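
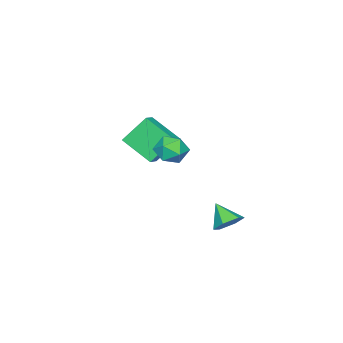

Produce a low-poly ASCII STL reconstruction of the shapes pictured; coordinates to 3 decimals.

solid 
facet normal 0.246 0.711 -0.659
outer loop
vertex 2.906 2.677 -1.761
vertex 2.23 3.121 -1.534
vertex 2.961 3.236 -1.137
endloop
endfacet
facet normal 0.741 -0.532 0.411
outer loop
vertex 2.906 2.677 -1.761
vertex 2.961 3.236 -1.137
vertex 1.89 2.139 -0.626
endloop
endfacet
facet normal 0.245 0.712 -0.658
outer loop
vertex 2.961 3.236 -1.137
vertex 2.23 3.121 -1.534
vertex 2.285 3.68 -0.909
endloop
endfacet
facet normal 0.364 0.077 0.928
outer loop
vertex 2.961 3.236 -1.137
vertex 2.285 3.68 -0.909
vertex 1.89 2.139 -0.626
endloop
endfacet
facet normal 0.246 0.712 -0.658
outer loop
vertex 2.285 3.68 -0.909
vertex 2.23 3.121 -1.534
vertex 1.554 3.565 -1.307
endloop
endfacet
facet normal -0.493 0.278 0.825
outer loop
vertex 2.285 3.68 -0.909
vertex 1.554 3.565 -1.307
vertex 1.89 2.139 -0.626
endloop
endfacet
facet normal 0.246 0.712 -0.658
outer loop
vertex 1.554 3.565 -1.307
vertex 2.23 3.121 -1.534
vertex 1.499 3.006 -1.932
endloop
endfacet
facet normal -0.970 -0.132 0.203
outer loop
vertex 1.554 3.565 -1.307
vertex 1.499 3.006 -1.932
vertex 1.89 2.139 -0.626
endloop
endfacet
facet normal 0.246 0.712 -0.658
outer loop
vertex 1.499 3.006 -1.932
vertex 2.23 3.121 -1.534
vertex 2.175 2.562 -2.159
endloop
endfacet
facet normal -0.593 -0.741 -0.315
outer loop
vertex 1.499 3.006 -1.932
vertex 2.175 2.562 -2.159
vertex 1.89 2.139 -0.626
endloop
endfacet
facet normal 0.246 0.712 -0.658
outer loop
vertex 2.175 2.562 -2.159
vertex 2.23 3.121 -1.534
vertex 2.906 2.677 -1.761
endloop
endfacet
facet normal 0.263 -0.941 -0.211
outer loop
vertex 2.175 2.562 -2.159
vertex 2.906 2.677 -1.761
vertex 1.89 2.139 -0.626
endloop
endfacet
facet normal 0.001 0.947 -0.321
outer loop
vertex 3.393 1.052 2.533
vertex 2.84 1.291 3.236
vertex 3.759 1.324 3.337
endloop
endfacet
facet normal 0.613 0.620 -0.489
outer loop
vertex 3.393 1.052 2.533
vertex 3.759 1.324 3.337
vertex 4.124 0.605 2.883
endloop
endfacet
facet normal 0.456 0.050 -0.889
outer loop
vertex 3.393 1.052 2.533
vertex 4.124 0.605 2.883
vertex 3.43 0.128 2.5
endloop
endfacet
facet normal -0.253 0.024 -0.967
outer loop
vertex 3.393 1.052 2.533
vertex 3.43 0.128 2.5
vertex 2.637 0.551 2.718
endloop
endfacet
facet normal -0.534 0.578 -0.617
outer loop
vertex 3.393 1.052 2.533
vertex 2.637 0.551 2.718
vertex 2.84 1.291 3.236
endloop
endfacet
facet normal 0.913 0.391 0.116
outer loop
vertex 4.124 0.605 2.883
vertex 3.759 1.324 3.337
vertex 4.023 0.569 3.802
endloop
endfacet
facet normal -0.076 0.919 0.388
outer loop
vertex 3.759 1.324 3.337
vertex 2.84 1.291 3.236
vertex 3.23 0.992 4.02
endloop
endfacet
facet normal -0.942 0.322 -0.091
outer loop
vertex 2.84 1.291 3.236
vertex 2.637 0.551 2.718
vertex 2.536 0.515 3.637
endloop
endfacet
facet normal -0.487 -0.575 -0.657
outer loop
vertex 2.637 0.551 2.718
vertex 3.43 0.128 2.5
vertex 2.901 -0.204 3.183
endloop
endfacet
facet normal 0.659 -0.533 -0.531
outer loop
vertex 3.43 0.128 2.5
vertex 4.124 0.605 2.883
vertex 3.82 -0.171 3.284
endloop
endfacet
facet normal 0.253 -0.024 0.967
outer loop
vertex 3.267 0.068 3.987
vertex 4.023 0.569 3.802
vertex 3.23 0.992 4.02
endloop
endfacet
facet normal -0.456 -0.050 0.889
outer loop
vertex 3.267 0.068 3.987
vertex 3.23 0.992 4.02
vertex 2.536 0.515 3.637
endloop
endfacet
facet normal -0.613 -0.620 0.489
outer loop
vertex 3.267 0.068 3.987
vertex 2.536 0.515 3.637
vertex 2.901 -0.204 3.183
endloop
endfacet
facet normal -0.001 -0.947 0.321
outer loop
vertex 3.267 0.068 3.987
vertex 2.901 -0.204 3.183
vertex 3.82 -0.171 3.284
endloop
endfacet
facet normal 0.534 -0.578 0.617
outer loop
vertex 3.267 0.068 3.987
vertex 3.82 -0.171 3.284
vertex 4.023 0.569 3.802
endloop
endfacet
facet normal 0.487 0.575 0.657
outer loop
vertex 3.23 0.992 4.02
vertex 4.023 0.569 3.802
vertex 3.759 1.324 3.337
endloop
endfacet
facet normal -0.659 0.533 0.531
outer loop
vertex 2.536 0.515 3.637
vertex 3.23 0.992 4.02
vertex 2.84 1.291 3.236
endloop
endfacet
facet normal -0.913 -0.391 -0.116
outer loop
vertex 2.901 -0.204 3.183
vertex 2.536 0.515 3.637
vertex 2.637 0.551 2.718
endloop
endfacet
facet normal 0.076 -0.919 -0.388
outer loop
vertex 3.82 -0.171 3.284
vertex 2.901 -0.204 3.183
vertex 3.43 0.128 2.5
endloop
endfacet
facet normal 0.942 -0.322 0.091
outer loop
vertex 4.023 0.569 3.802
vertex 3.82 -0.171 3.284
vertex 4.124 0.605 2.883
endloop
endfacet
facet normal -0.454 0.457 0.765
outer loop
vertex -0.243 -3.381 2.681
vertex -0.194 -1.635 1.667
vertex -1.053 -3.572 2.314
endloop
endfacet
facet normal -0.024 -0.864 0.502
outer loop
vertex -0.186 -4.445 0.853
vertex -0.243 -3.381 2.681
vertex -1.053 -3.572 2.314
endloop
endfacet
facet normal -0.454 0.457 0.765
outer loop
vertex -1.053 -3.572 2.314
vertex -0.194 -1.635 1.667
vertex -1.004 -1.826 1.3
endloop
endfacet
facet normal -0.891 -0.209 -0.403
outer loop
vertex -1.004 -1.826 1.3
vertex -0.186 -4.445 0.853
vertex -1.053 -3.572 2.314
endloop
endfacet
facet normal 0.891 0.209 0.403
outer loop
vertex -0.243 -3.381 2.681
vertex 0.673 -2.508 0.206
vertex -0.194 -1.635 1.667
endloop
endfacet
facet normal -0.024 -0.864 0.502
outer loop
vertex 0.624 -4.254 1.22
vertex -0.243 -3.381 2.681
vertex -0.186 -4.445 0.853
endloop
endfacet
facet normal 0.891 0.209 0.403
outer loop
vertex 0.624 -4.254 1.22
vertex 0.673 -2.508 0.206
vertex -0.243 -3.381 2.681
endloop
endfacet
facet normal 0.024 0.864 -0.502
outer loop
vertex -0.194 -1.635 1.667
vertex 0.673 -2.508 0.206
vertex -1.004 -1.826 1.3
endloop
endfacet
facet normal -0.891 -0.209 -0.403
outer loop
vertex -0.137 -2.699 -0.161
vertex -0.186 -4.445 0.853
vertex -1.004 -1.826 1.3
endloop
endfacet
facet normal 0.024 0.864 -0.502
outer loop
vertex -1.004 -1.826 1.3
vertex 0.673 -2.508 0.206
vertex -0.137 -2.699 -0.161
endloop
endfacet
facet normal 0.454 -0.457 -0.765
outer loop
vertex -0.137 -2.699 -0.161
vertex 0.624 -4.254 1.22
vertex -0.186 -4.445 0.853
endloop
endfacet
facet normal 0.454 -0.457 -0.765
outer loop
vertex 0.673 -2.508 0.206
vertex 0.624 -4.254 1.22
vertex -0.137 -2.699 -0.161
endloop
endfacet

endsolid


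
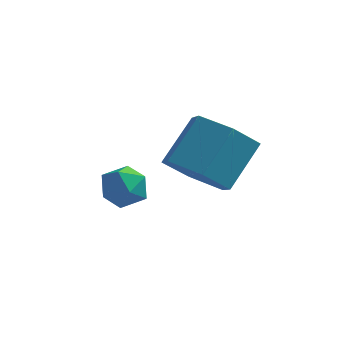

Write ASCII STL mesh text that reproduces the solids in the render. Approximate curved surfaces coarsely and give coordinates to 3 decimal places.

solid 
facet normal -0.467 0.281 0.839
outer loop
vertex 0.089 -0.943 -2.832
vertex 0.643 -1.271 -2.414
vertex 0.706 -0.536 -2.625
endloop
endfacet
facet normal -0.594 0.743 0.309
outer loop
vertex 0.089 -0.943 -2.832
vertex 0.706 -0.536 -2.625
vertex 0.421 -0.468 -3.335
endloop
endfacet
facet normal -0.895 0.383 -0.229
outer loop
vertex 0.089 -0.943 -2.832
vertex 0.421 -0.468 -3.335
vertex 0.182 -1.162 -3.562
endloop
endfacet
facet normal -0.953 -0.301 -0.031
outer loop
vertex 0.089 -0.943 -2.832
vertex 0.182 -1.162 -3.562
vertex 0.32 -1.658 -2.992
endloop
endfacet
facet normal -0.689 -0.363 0.628
outer loop
vertex 0.089 -0.943 -2.832
vertex 0.32 -1.658 -2.992
vertex 0.643 -1.271 -2.414
endloop
endfacet
facet normal 0.033 0.996 0.082
outer loop
vertex 0.421 -0.468 -3.335
vertex 0.706 -0.536 -2.625
vertex 1.18 -0.502 -3.228
endloop
endfacet
facet normal 0.239 0.249 0.939
outer loop
vertex 0.706 -0.536 -2.625
vertex 0.643 -1.271 -2.414
vertex 1.318 -0.998 -2.658
endloop
endfacet
facet normal -0.120 -0.793 0.598
outer loop
vertex 0.643 -1.271 -2.414
vertex 0.32 -1.658 -2.992
vertex 1.079 -1.692 -2.885
endloop
endfacet
facet normal -0.548 -0.692 -0.470
outer loop
vertex 0.32 -1.658 -2.992
vertex 0.182 -1.162 -3.562
vertex 0.794 -1.624 -3.595
endloop
endfacet
facet normal -0.453 0.414 -0.789
outer loop
vertex 0.182 -1.162 -3.562
vertex 0.421 -0.468 -3.335
vertex 0.857 -0.889 -3.806
endloop
endfacet
facet normal 0.953 0.301 0.031
outer loop
vertex 1.411 -1.217 -3.388
vertex 1.18 -0.502 -3.228
vertex 1.318 -0.998 -2.658
endloop
endfacet
facet normal 0.895 -0.383 0.229
outer loop
vertex 1.411 -1.217 -3.388
vertex 1.318 -0.998 -2.658
vertex 1.079 -1.692 -2.885
endloop
endfacet
facet normal 0.594 -0.743 -0.309
outer loop
vertex 1.411 -1.217 -3.388
vertex 1.079 -1.692 -2.885
vertex 0.794 -1.624 -3.595
endloop
endfacet
facet normal 0.467 -0.281 -0.839
outer loop
vertex 1.411 -1.217 -3.388
vertex 0.794 -1.624 -3.595
vertex 0.857 -0.889 -3.806
endloop
endfacet
facet normal 0.689 0.363 -0.628
outer loop
vertex 1.411 -1.217 -3.388
vertex 0.857 -0.889 -3.806
vertex 1.18 -0.502 -3.228
endloop
endfacet
facet normal 0.548 0.692 0.470
outer loop
vertex 1.318 -0.998 -2.658
vertex 1.18 -0.502 -3.228
vertex 0.706 -0.536 -2.625
endloop
endfacet
facet normal 0.453 -0.414 0.789
outer loop
vertex 1.079 -1.692 -2.885
vertex 1.318 -0.998 -2.658
vertex 0.643 -1.271 -2.414
endloop
endfacet
facet normal -0.033 -0.996 -0.082
outer loop
vertex 0.794 -1.624 -3.595
vertex 1.079 -1.692 -2.885
vertex 0.32 -1.658 -2.992
endloop
endfacet
facet normal -0.239 -0.249 -0.939
outer loop
vertex 0.857 -0.889 -3.806
vertex 0.794 -1.624 -3.595
vertex 0.182 -1.162 -3.562
endloop
endfacet
facet normal 0.120 0.793 -0.598
outer loop
vertex 1.18 -0.502 -3.228
vertex 0.857 -0.889 -3.806
vertex 0.421 -0.468 -3.335
endloop
endfacet
facet normal -0.326 -0.661 -0.675
outer loop
vertex 3.584 -1.598 -2.439
vertex 2.956 -2.046 -1.697
vertex 2.583 -1.245 -2.301
endloop
endfacet
facet normal 0.137 0.674 -0.726
outer loop
vertex 3.584 -1.598 -2.439
vertex 2.583 -1.245 -2.301
vertex 4.132 -0.487 -1.305
endloop
endfacet
facet normal 0.137 0.674 -0.726
outer loop
vertex 4.132 -0.487 -1.305
vertex 2.583 -1.245 -2.301
vertex 3.131 -0.134 -1.167
endloop
endfacet
facet normal 0.326 0.662 0.675
outer loop
vertex 4.132 -0.487 -1.305
vertex 3.131 -0.134 -1.167
vertex 3.504 -0.934 -0.563
endloop
endfacet
facet normal -0.326 -0.661 -0.676
outer loop
vertex 2.583 -1.245 -2.301
vertex 2.956 -2.046 -1.697
vertex 1.955 -1.693 -1.56
endloop
endfacet
facet normal -0.741 0.622 -0.252
outer loop
vertex 2.583 -1.245 -2.301
vertex 1.955 -1.693 -1.56
vertex 3.131 -0.134 -1.167
endloop
endfacet
facet normal -0.741 0.622 -0.252
outer loop
vertex 3.131 -0.134 -1.167
vertex 1.955 -1.693 -1.56
vertex 2.503 -0.581 -0.425
endloop
endfacet
facet normal 0.326 0.662 0.675
outer loop
vertex 3.131 -0.134 -1.167
vertex 2.503 -0.581 -0.425
vertex 3.504 -0.934 -0.563
endloop
endfacet
facet normal -0.326 -0.662 -0.675
outer loop
vertex 1.955 -1.693 -1.56
vertex 2.956 -2.046 -1.697
vertex 2.328 -2.493 -0.955
endloop
endfacet
facet normal -0.879 -0.051 0.474
outer loop
vertex 1.955 -1.693 -1.56
vertex 2.328 -2.493 -0.955
vertex 2.503 -0.581 -0.425
endloop
endfacet
facet normal -0.879 -0.051 0.475
outer loop
vertex 2.503 -0.581 -0.425
vertex 2.328 -2.493 -0.955
vertex 2.876 -1.382 0.179
endloop
endfacet
facet normal 0.326 0.661 0.675
outer loop
vertex 2.503 -0.581 -0.425
vertex 2.876 -1.382 0.179
vertex 3.504 -0.934 -0.563
endloop
endfacet
facet normal -0.326 -0.662 -0.675
outer loop
vertex 2.328 -2.493 -0.955
vertex 2.956 -2.046 -1.697
vertex 3.329 -2.846 -1.093
endloop
endfacet
facet normal -0.137 -0.674 0.726
outer loop
vertex 2.328 -2.493 -0.955
vertex 3.329 -2.846 -1.093
vertex 2.876 -1.382 0.179
endloop
endfacet
facet normal -0.137 -0.674 0.726
outer loop
vertex 2.876 -1.382 0.179
vertex 3.329 -2.846 -1.093
vertex 3.877 -1.735 0.041
endloop
endfacet
facet normal 0.326 0.661 0.675
outer loop
vertex 2.876 -1.382 0.179
vertex 3.877 -1.735 0.041
vertex 3.504 -0.934 -0.563
endloop
endfacet
facet normal -0.326 -0.662 -0.675
outer loop
vertex 3.329 -2.846 -1.093
vertex 2.956 -2.046 -1.697
vertex 3.957 -2.399 -1.835
endloop
endfacet
facet normal 0.741 -0.623 0.252
outer loop
vertex 3.329 -2.846 -1.093
vertex 3.957 -2.399 -1.835
vertex 3.877 -1.735 0.041
endloop
endfacet
facet normal 0.741 -0.622 0.252
outer loop
vertex 3.877 -1.735 0.041
vertex 3.957 -2.399 -1.835
vertex 4.505 -1.287 -0.7
endloop
endfacet
facet normal 0.326 0.661 0.676
outer loop
vertex 3.877 -1.735 0.041
vertex 4.505 -1.287 -0.7
vertex 3.504 -0.934 -0.563
endloop
endfacet
facet normal -0.326 -0.661 -0.675
outer loop
vertex 3.957 -2.399 -1.835
vertex 2.956 -2.046 -1.697
vertex 3.584 -1.598 -2.439
endloop
endfacet
facet normal 0.879 0.051 -0.475
outer loop
vertex 3.957 -2.399 -1.835
vertex 3.584 -1.598 -2.439
vertex 4.505 -1.287 -0.7
endloop
endfacet
facet normal 0.879 0.051 -0.475
outer loop
vertex 4.505 -1.287 -0.7
vertex 3.584 -1.598 -2.439
vertex 4.132 -0.487 -1.305
endloop
endfacet
facet normal 0.326 0.662 0.675
outer loop
vertex 4.505 -1.287 -0.7
vertex 4.132 -0.487 -1.305
vertex 3.504 -0.934 -0.563
endloop
endfacet

endsolid


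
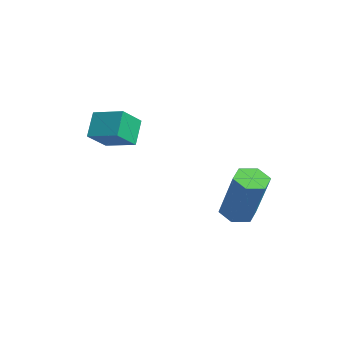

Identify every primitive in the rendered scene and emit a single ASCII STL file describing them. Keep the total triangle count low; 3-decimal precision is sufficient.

solid 
facet normal -0.495 -0.020 -0.869
outer loop
vertex 3.292 2.776 -2.594
vertex 2.906 3.121 -2.382
vertex 3.356 3.33 -2.643
endloop
endfacet
facet normal 0.861 -0.143 -0.488
outer loop
vertex 3.292 2.776 -2.594
vertex 3.356 3.33 -2.643
vertex 4.219 2.813 -0.971
endloop
endfacet
facet normal 0.861 -0.143 -0.488
outer loop
vertex 4.219 2.813 -0.971
vertex 3.356 3.33 -2.643
vertex 4.283 3.367 -1.02
endloop
endfacet
facet normal 0.497 0.019 0.867
outer loop
vertex 4.219 2.813 -0.971
vertex 4.283 3.367 -1.02
vertex 3.834 3.159 -0.758
endloop
endfacet
facet normal -0.495 -0.020 -0.869
outer loop
vertex 3.356 3.33 -2.643
vertex 2.906 3.121 -2.382
vertex 2.97 3.676 -2.431
endloop
endfacet
facet normal 0.529 0.786 -0.320
outer loop
vertex 3.356 3.33 -2.643
vertex 2.97 3.676 -2.431
vertex 4.283 3.367 -1.02
endloop
endfacet
facet normal 0.529 0.786 -0.320
outer loop
vertex 4.283 3.367 -1.02
vertex 2.97 3.676 -2.431
vertex 3.897 3.713 -0.807
endloop
endfacet
facet normal 0.497 0.020 0.868
outer loop
vertex 4.283 3.367 -1.02
vertex 3.897 3.713 -0.807
vertex 3.834 3.159 -0.758
endloop
endfacet
facet normal -0.497 -0.019 -0.867
outer loop
vertex 2.97 3.676 -2.431
vertex 2.906 3.121 -2.382
vertex 2.521 3.467 -2.169
endloop
endfacet
facet normal -0.333 0.928 0.169
outer loop
vertex 2.97 3.676 -2.431
vertex 2.521 3.467 -2.169
vertex 3.897 3.713 -0.807
endloop
endfacet
facet normal -0.333 0.927 0.169
outer loop
vertex 3.897 3.713 -0.807
vertex 2.521 3.467 -2.169
vertex 3.448 3.504 -0.546
endloop
endfacet
facet normal 0.495 0.020 0.868
outer loop
vertex 3.897 3.713 -0.807
vertex 3.448 3.504 -0.546
vertex 3.834 3.159 -0.758
endloop
endfacet
facet normal -0.497 -0.019 -0.867
outer loop
vertex 2.521 3.467 -2.169
vertex 2.906 3.121 -2.382
vertex 2.457 2.913 -2.12
endloop
endfacet
facet normal -0.861 0.143 0.488
outer loop
vertex 2.521 3.467 -2.169
vertex 2.457 2.913 -2.12
vertex 3.448 3.504 -0.546
endloop
endfacet
facet normal -0.861 0.143 0.488
outer loop
vertex 3.448 3.504 -0.546
vertex 2.457 2.913 -2.12
vertex 3.384 2.95 -0.497
endloop
endfacet
facet normal 0.495 0.020 0.869
outer loop
vertex 3.448 3.504 -0.546
vertex 3.384 2.95 -0.497
vertex 3.834 3.159 -0.758
endloop
endfacet
facet normal -0.497 -0.020 -0.868
outer loop
vertex 2.457 2.913 -2.12
vertex 2.906 3.121 -2.382
vertex 2.843 2.567 -2.333
endloop
endfacet
facet normal -0.528 -0.786 0.320
outer loop
vertex 2.457 2.913 -2.12
vertex 2.843 2.567 -2.333
vertex 3.384 2.95 -0.497
endloop
endfacet
facet normal -0.529 -0.786 0.320
outer loop
vertex 3.384 2.95 -0.497
vertex 2.843 2.567 -2.333
vertex 3.77 2.604 -0.709
endloop
endfacet
facet normal 0.495 0.020 0.869
outer loop
vertex 3.384 2.95 -0.497
vertex 3.77 2.604 -0.709
vertex 3.834 3.159 -0.758
endloop
endfacet
facet normal -0.495 -0.020 -0.868
outer loop
vertex 2.843 2.567 -2.333
vertex 2.906 3.121 -2.382
vertex 3.292 2.776 -2.594
endloop
endfacet
facet normal 0.333 -0.927 -0.169
outer loop
vertex 2.843 2.567 -2.333
vertex 3.292 2.776 -2.594
vertex 3.77 2.604 -0.709
endloop
endfacet
facet normal 0.333 -0.928 -0.169
outer loop
vertex 3.77 2.604 -0.709
vertex 3.292 2.776 -2.594
vertex 4.219 2.813 -0.971
endloop
endfacet
facet normal 0.497 0.019 0.867
outer loop
vertex 3.77 2.604 -0.709
vertex 4.219 2.813 -0.971
vertex 3.834 3.159 -0.758
endloop
endfacet
facet normal -0.766 -0.611 -0.200
outer loop
vertex 1.375 -0.672 1.481
vertex 0.978 0.01 0.918
vertex 1.841 -1.013 0.739
endloop
endfacet
facet normal 0.410 -0.703 0.581
outer loop
vertex 2.622 -0.39 0.942
vertex 1.375 -0.672 1.481
vertex 1.841 -1.013 0.739
endloop
endfacet
facet normal -0.766 -0.611 -0.199
outer loop
vertex 1.841 -1.013 0.739
vertex 0.978 0.01 0.918
vertex 1.443 -0.331 0.176
endloop
endfacet
facet normal 0.495 -0.363 -0.790
outer loop
vertex 1.443 -0.331 0.176
vertex 2.622 -0.39 0.942
vertex 1.841 -1.013 0.739
endloop
endfacet
facet normal -0.495 0.363 0.789
outer loop
vertex 1.375 -0.672 1.481
vertex 1.759 0.633 1.121
vertex 0.978 0.01 0.918
endloop
endfacet
facet normal 0.410 -0.704 0.580
outer loop
vertex 2.157 -0.049 1.684
vertex 1.375 -0.672 1.481
vertex 2.622 -0.39 0.942
endloop
endfacet
facet normal -0.494 0.363 0.790
outer loop
vertex 2.157 -0.049 1.684
vertex 1.759 0.633 1.121
vertex 1.375 -0.672 1.481
endloop
endfacet
facet normal -0.410 0.703 -0.580
outer loop
vertex 0.978 0.01 0.918
vertex 1.759 0.633 1.121
vertex 1.443 -0.331 0.176
endloop
endfacet
facet normal 0.495 -0.364 -0.789
outer loop
vertex 2.225 0.292 0.379
vertex 2.622 -0.39 0.942
vertex 1.443 -0.331 0.176
endloop
endfacet
facet normal -0.410 0.704 -0.581
outer loop
vertex 1.443 -0.331 0.176
vertex 1.759 0.633 1.121
vertex 2.225 0.292 0.379
endloop
endfacet
facet normal 0.766 0.611 0.200
outer loop
vertex 2.225 0.292 0.379
vertex 2.157 -0.049 1.684
vertex 2.622 -0.39 0.942
endloop
endfacet
facet normal 0.766 0.612 0.200
outer loop
vertex 1.759 0.633 1.121
vertex 2.157 -0.049 1.684
vertex 2.225 0.292 0.379
endloop
endfacet

endsolid


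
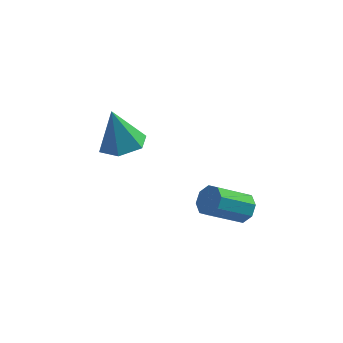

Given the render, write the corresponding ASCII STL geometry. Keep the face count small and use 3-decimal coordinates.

solid 
facet normal 0.239 -0.089 -0.967
outer loop
vertex -1.883 0.627 -1.968
vertex -2.761 0.116 -2.138
vertex -2.737 1.142 -2.226
endloop
endfacet
facet normal 0.358 0.818 0.450
outer loop
vertex -1.883 0.627 -1.968
vertex -2.737 1.142 -2.226
vertex -3.219 0.284 -0.282
endloop
endfacet
facet normal 0.239 -0.089 -0.967
outer loop
vertex -2.737 1.142 -2.226
vertex -2.761 0.116 -2.138
vertex -3.615 0.631 -2.396
endloop
endfacet
facet normal -0.522 0.820 0.233
outer loop
vertex -2.737 1.142 -2.226
vertex -3.615 0.631 -2.396
vertex -3.219 0.284 -0.282
endloop
endfacet
facet normal 0.239 -0.088 -0.967
outer loop
vertex -3.615 0.631 -2.396
vertex -2.761 0.116 -2.138
vertex -3.639 -0.395 -2.309
endloop
endfacet
facet normal -0.981 0.039 0.190
outer loop
vertex -3.615 0.631 -2.396
vertex -3.639 -0.395 -2.309
vertex -3.219 0.284 -0.282
endloop
endfacet
facet normal 0.239 -0.088 -0.967
outer loop
vertex -3.639 -0.395 -2.309
vertex -2.761 0.116 -2.138
vertex -2.785 -0.91 -2.051
endloop
endfacet
facet normal -0.559 -0.744 0.365
outer loop
vertex -3.639 -0.395 -2.309
vertex -2.785 -0.91 -2.051
vertex -3.219 0.284 -0.282
endloop
endfacet
facet normal 0.238 -0.088 -0.967
outer loop
vertex -2.785 -0.91 -2.051
vertex -2.761 0.116 -2.138
vertex -1.907 -0.399 -1.881
endloop
endfacet
facet normal 0.322 -0.746 0.583
outer loop
vertex -2.785 -0.91 -2.051
vertex -1.907 -0.399 -1.881
vertex -3.219 0.284 -0.282
endloop
endfacet
facet normal 0.238 -0.088 -0.967
outer loop
vertex -1.907 -0.399 -1.881
vertex -2.761 0.116 -2.138
vertex -1.883 0.627 -1.968
endloop
endfacet
facet normal 0.780 0.035 0.625
outer loop
vertex -1.907 -0.399 -1.881
vertex -1.883 0.627 -1.968
vertex -3.219 0.284 -0.282
endloop
endfacet
facet normal 0.689 0.435 -0.580
outer loop
vertex 2.792 -3.98 -2.473
vertex 2.39 -3.409 -2.522
vertex 2.893 -3.624 -2.086
endloop
endfacet
facet normal 0.700 -0.607 0.376
outer loop
vertex 2.792 -3.98 -2.473
vertex 2.893 -3.624 -2.086
vertex 1.552 -4.762 -1.429
endloop
endfacet
facet normal 0.700 -0.607 0.376
outer loop
vertex 1.552 -4.762 -1.429
vertex 2.893 -3.624 -2.086
vertex 1.653 -4.406 -1.042
endloop
endfacet
facet normal -0.689 -0.435 0.580
outer loop
vertex 1.552 -4.762 -1.429
vertex 1.653 -4.406 -1.042
vertex 1.15 -4.191 -1.478
endloop
endfacet
facet normal 0.689 0.435 -0.580
outer loop
vertex 2.893 -3.624 -2.086
vertex 2.39 -3.409 -2.522
vertex 2.7 -3.142 -1.954
endloop
endfacet
facet normal 0.629 0.039 0.776
outer loop
vertex 2.893 -3.624 -2.086
vertex 2.7 -3.142 -1.954
vertex 1.653 -4.406 -1.042
endloop
endfacet
facet normal 0.629 0.039 0.776
outer loop
vertex 1.653 -4.406 -1.042
vertex 2.7 -3.142 -1.954
vertex 1.46 -3.924 -0.91
endloop
endfacet
facet normal -0.689 -0.435 0.580
outer loop
vertex 1.653 -4.406 -1.042
vertex 1.46 -3.924 -0.91
vertex 1.15 -4.191 -1.478
endloop
endfacet
facet normal 0.689 0.435 -0.580
outer loop
vertex 2.7 -3.142 -1.954
vertex 2.39 -3.409 -2.522
vertex 2.325 -2.816 -2.155
endloop
endfacet
facet normal 0.190 0.664 0.723
outer loop
vertex 2.7 -3.142 -1.954
vertex 2.325 -2.816 -2.155
vertex 1.46 -3.924 -0.91
endloop
endfacet
facet normal 0.189 0.665 0.723
outer loop
vertex 1.46 -3.924 -0.91
vertex 2.325 -2.816 -2.155
vertex 1.085 -3.599 -1.111
endloop
endfacet
facet normal -0.688 -0.435 0.580
outer loop
vertex 1.46 -3.924 -0.91
vertex 1.085 -3.599 -1.111
vertex 1.15 -4.191 -1.478
endloop
endfacet
facet normal 0.688 0.435 -0.581
outer loop
vertex 2.325 -2.816 -2.155
vertex 2.39 -3.409 -2.522
vertex 1.988 -2.838 -2.571
endloop
endfacet
facet normal -0.362 0.900 0.245
outer loop
vertex 2.325 -2.816 -2.155
vertex 1.988 -2.838 -2.571
vertex 1.085 -3.599 -1.111
endloop
endfacet
facet normal -0.360 0.900 0.246
outer loop
vertex 1.085 -3.599 -1.111
vertex 1.988 -2.838 -2.571
vertex 0.748 -3.62 -1.527
endloop
endfacet
facet normal -0.689 -0.435 0.580
outer loop
vertex 1.085 -3.599 -1.111
vertex 0.748 -3.62 -1.527
vertex 1.15 -4.191 -1.478
endloop
endfacet
facet normal 0.689 0.435 -0.580
outer loop
vertex 1.988 -2.838 -2.571
vertex 2.39 -3.409 -2.522
vertex 1.887 -3.194 -2.958
endloop
endfacet
facet normal -0.700 0.607 -0.376
outer loop
vertex 1.988 -2.838 -2.571
vertex 1.887 -3.194 -2.958
vertex 0.748 -3.62 -1.527
endloop
endfacet
facet normal -0.700 0.607 -0.376
outer loop
vertex 0.748 -3.62 -1.527
vertex 1.887 -3.194 -2.958
vertex 0.647 -3.976 -1.914
endloop
endfacet
facet normal -0.689 -0.435 0.580
outer loop
vertex 0.748 -3.62 -1.527
vertex 0.647 -3.976 -1.914
vertex 1.15 -4.191 -1.478
endloop
endfacet
facet normal 0.689 0.435 -0.580
outer loop
vertex 1.887 -3.194 -2.958
vertex 2.39 -3.409 -2.522
vertex 2.08 -3.676 -3.09
endloop
endfacet
facet normal -0.629 -0.039 -0.776
outer loop
vertex 1.887 -3.194 -2.958
vertex 2.08 -3.676 -3.09
vertex 0.647 -3.976 -1.914
endloop
endfacet
facet normal -0.629 -0.039 -0.776
outer loop
vertex 0.647 -3.976 -1.914
vertex 2.08 -3.676 -3.09
vertex 0.84 -4.458 -2.046
endloop
endfacet
facet normal -0.689 -0.435 0.580
outer loop
vertex 0.647 -3.976 -1.914
vertex 0.84 -4.458 -2.046
vertex 1.15 -4.191 -1.478
endloop
endfacet
facet normal 0.688 0.435 -0.580
outer loop
vertex 2.08 -3.676 -3.09
vertex 2.39 -3.409 -2.522
vertex 2.455 -4.001 -2.889
endloop
endfacet
facet normal -0.189 -0.665 -0.723
outer loop
vertex 2.08 -3.676 -3.09
vertex 2.455 -4.001 -2.889
vertex 0.84 -4.458 -2.046
endloop
endfacet
facet normal -0.190 -0.664 -0.723
outer loop
vertex 0.84 -4.458 -2.046
vertex 2.455 -4.001 -2.889
vertex 1.215 -4.784 -1.845
endloop
endfacet
facet normal -0.689 -0.435 0.580
outer loop
vertex 0.84 -4.458 -2.046
vertex 1.215 -4.784 -1.845
vertex 1.15 -4.191 -1.478
endloop
endfacet
facet normal 0.689 0.435 -0.580
outer loop
vertex 2.455 -4.001 -2.889
vertex 2.39 -3.409 -2.522
vertex 2.792 -3.98 -2.473
endloop
endfacet
facet normal 0.360 -0.900 -0.247
outer loop
vertex 2.455 -4.001 -2.889
vertex 2.792 -3.98 -2.473
vertex 1.215 -4.784 -1.845
endloop
endfacet
facet normal 0.361 -0.900 -0.245
outer loop
vertex 1.215 -4.784 -1.845
vertex 2.792 -3.98 -2.473
vertex 1.552 -4.762 -1.429
endloop
endfacet
facet normal -0.688 -0.435 0.581
outer loop
vertex 1.215 -4.784 -1.845
vertex 1.552 -4.762 -1.429
vertex 1.15 -4.191 -1.478
endloop
endfacet

endsolid


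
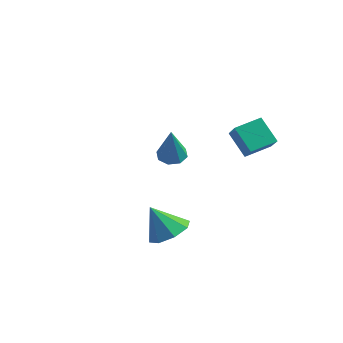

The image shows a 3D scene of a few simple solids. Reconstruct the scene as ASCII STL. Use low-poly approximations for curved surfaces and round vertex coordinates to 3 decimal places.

solid 
facet normal 0.467 0.232 -0.853
outer loop
vertex 1.924 -2.682 -0.6
vertex 1.134 -2.08 -0.869
vertex 2.012 -1.94 -0.35
endloop
endfacet
facet normal 0.523 -0.327 0.787
outer loop
vertex 1.924 -2.682 -0.6
vertex 2.012 -1.94 -0.35
vertex 0.366 -2.46 0.529
endloop
endfacet
facet normal 0.467 0.232 -0.853
outer loop
vertex 2.012 -1.94 -0.35
vertex 1.134 -2.08 -0.869
vertex 1.585 -1.279 -0.404
endloop
endfacet
facet normal 0.370 0.310 0.876
outer loop
vertex 2.012 -1.94 -0.35
vertex 1.585 -1.279 -0.404
vertex 0.366 -2.46 0.529
endloop
endfacet
facet normal 0.467 0.232 -0.853
outer loop
vertex 1.585 -1.279 -0.404
vertex 1.134 -2.08 -0.869
vertex 0.893 -1.088 -0.731
endloop
endfacet
facet normal -0.139 0.698 0.702
outer loop
vertex 1.585 -1.279 -0.404
vertex 0.893 -1.088 -0.731
vertex 0.366 -2.46 0.529
endloop
endfacet
facet normal 0.468 0.232 -0.853
outer loop
vertex 0.893 -1.088 -0.731
vertex 1.134 -2.08 -0.869
vertex 0.343 -1.477 -1.139
endloop
endfacet
facet normal -0.703 0.608 0.368
outer loop
vertex 0.893 -1.088 -0.731
vertex 0.343 -1.477 -1.139
vertex 0.366 -2.46 0.529
endloop
endfacet
facet normal 0.468 0.232 -0.853
outer loop
vertex 0.343 -1.477 -1.139
vertex 1.134 -2.08 -0.869
vertex 0.255 -2.22 -1.389
endloop
endfacet
facet normal -0.993 0.094 0.069
outer loop
vertex 0.343 -1.477 -1.139
vertex 0.255 -2.22 -1.389
vertex 0.366 -2.46 0.529
endloop
endfacet
facet normal 0.467 0.233 -0.853
outer loop
vertex 0.255 -2.22 -1.389
vertex 1.134 -2.08 -0.869
vertex 0.682 -2.88 -1.335
endloop
endfacet
facet normal -0.839 -0.544 -0.020
outer loop
vertex 0.255 -2.22 -1.389
vertex 0.682 -2.88 -1.335
vertex 0.366 -2.46 0.529
endloop
endfacet
facet normal 0.468 0.233 -0.853
outer loop
vertex 0.682 -2.88 -1.335
vertex 1.134 -2.08 -0.869
vertex 1.374 -3.072 -1.008
endloop
endfacet
facet normal -0.331 -0.931 0.154
outer loop
vertex 0.682 -2.88 -1.335
vertex 1.374 -3.072 -1.008
vertex 0.366 -2.46 0.529
endloop
endfacet
facet normal 0.468 0.233 -0.853
outer loop
vertex 1.374 -3.072 -1.008
vertex 1.134 -2.08 -0.869
vertex 1.924 -2.682 -0.6
endloop
endfacet
facet normal 0.234 -0.841 0.488
outer loop
vertex 1.374 -3.072 -1.008
vertex 1.924 -2.682 -0.6
vertex 0.366 -2.46 0.529
endloop
endfacet
facet normal -0.692 0.101 0.715
outer loop
vertex 1.007 2.486 3.56
vertex 1.549 3.682 3.915
vertex 0.2 3.11 2.69
endloop
endfacet
facet normal -0.399 -0.879 -0.261
outer loop
vertex 1.231 2.958 1.625
vertex 1.007 2.486 3.56
vertex 0.2 3.11 2.69
endloop
endfacet
facet normal -0.692 0.102 0.715
outer loop
vertex 0.2 3.11 2.69
vertex 1.549 3.682 3.915
vertex 0.742 4.305 3.045
endloop
endfacet
facet normal -0.602 0.466 -0.649
outer loop
vertex 0.742 4.305 3.045
vertex 1.231 2.958 1.625
vertex 0.2 3.11 2.69
endloop
endfacet
facet normal 0.602 -0.465 0.649
outer loop
vertex 1.007 2.486 3.56
vertex 2.58 3.53 2.85
vertex 1.549 3.682 3.915
endloop
endfacet
facet normal -0.398 -0.880 -0.261
outer loop
vertex 2.038 2.335 2.495
vertex 1.007 2.486 3.56
vertex 1.231 2.958 1.625
endloop
endfacet
facet normal 0.602 -0.466 0.649
outer loop
vertex 2.038 2.335 2.495
vertex 2.58 3.53 2.85
vertex 1.007 2.486 3.56
endloop
endfacet
facet normal 0.398 0.880 0.260
outer loop
vertex 1.549 3.682 3.915
vertex 2.58 3.53 2.85
vertex 0.742 4.305 3.045
endloop
endfacet
facet normal -0.602 0.465 -0.649
outer loop
vertex 1.773 4.154 1.98
vertex 1.231 2.958 1.625
vertex 0.742 4.305 3.045
endloop
endfacet
facet normal 0.398 0.879 0.261
outer loop
vertex 0.742 4.305 3.045
vertex 2.58 3.53 2.85
vertex 1.773 4.154 1.98
endloop
endfacet
facet normal 0.692 -0.102 -0.715
outer loop
vertex 1.773 4.154 1.98
vertex 2.038 2.335 2.495
vertex 1.231 2.958 1.625
endloop
endfacet
facet normal 0.692 -0.102 -0.715
outer loop
vertex 2.58 3.53 2.85
vertex 2.038 2.335 2.495
vertex 1.773 4.154 1.98
endloop
endfacet
facet normal -0.261 0.339 -0.904
outer loop
vertex -2.789 3.854 -0.2
vertex -3.448 3.523 -0.134
vertex -3.177 4.19 0.038
endloop
endfacet
facet normal 0.726 0.596 0.342
outer loop
vertex -2.789 3.854 -0.2
vertex -3.177 4.19 0.038
vertex -2.872 2.777 1.854
endloop
endfacet
facet normal -0.261 0.339 -0.904
outer loop
vertex -3.177 4.19 0.038
vertex -3.448 3.523 -0.134
vertex -3.724 4.136 0.176
endloop
endfacet
facet normal 0.074 0.793 0.605
outer loop
vertex -3.177 4.19 0.038
vertex -3.724 4.136 0.176
vertex -2.872 2.777 1.854
endloop
endfacet
facet normal -0.261 0.340 -0.904
outer loop
vertex -3.724 4.136 0.176
vertex -3.448 3.523 -0.134
vertex -4.109 3.723 0.132
endloop
endfacet
facet normal -0.577 0.466 0.671
outer loop
vertex -3.724 4.136 0.176
vertex -4.109 3.723 0.132
vertex -2.872 2.777 1.854
endloop
endfacet
facet normal -0.262 0.338 -0.904
outer loop
vertex -4.109 3.723 0.132
vertex -3.448 3.523 -0.134
vertex -4.106 3.193 -0.067
endloop
endfacet
facet normal -0.844 -0.193 0.500
outer loop
vertex -4.109 3.723 0.132
vertex -4.106 3.193 -0.067
vertex -2.872 2.777 1.854
endloop
endfacet
facet normal -0.262 0.339 -0.904
outer loop
vertex -4.106 3.193 -0.067
vertex -3.448 3.523 -0.134
vertex -3.718 2.856 -0.306
endloop
endfacet
facet normal -0.572 -0.797 0.195
outer loop
vertex -4.106 3.193 -0.067
vertex -3.718 2.856 -0.306
vertex -2.872 2.777 1.854
endloop
endfacet
facet normal -0.262 0.339 -0.903
outer loop
vertex -3.718 2.856 -0.306
vertex -3.448 3.523 -0.134
vertex -3.172 2.911 -0.444
endloop
endfacet
facet normal 0.083 -0.994 -0.069
outer loop
vertex -3.718 2.856 -0.306
vertex -3.172 2.911 -0.444
vertex -2.872 2.777 1.854
endloop
endfacet
facet normal -0.261 0.340 -0.903
outer loop
vertex -3.172 2.911 -0.444
vertex -3.448 3.523 -0.134
vertex -2.787 3.324 -0.4
endloop
endfacet
facet normal 0.732 -0.668 -0.135
outer loop
vertex -3.172 2.911 -0.444
vertex -2.787 3.324 -0.4
vertex -2.872 2.777 1.854
endloop
endfacet
facet normal -0.261 0.340 -0.903
outer loop
vertex -2.787 3.324 -0.4
vertex -3.448 3.523 -0.134
vertex -2.789 3.854 -0.2
endloop
endfacet
facet normal 0.999 -0.010 0.035
outer loop
vertex -2.787 3.324 -0.4
vertex -2.789 3.854 -0.2
vertex -2.872 2.777 1.854
endloop
endfacet

endsolid


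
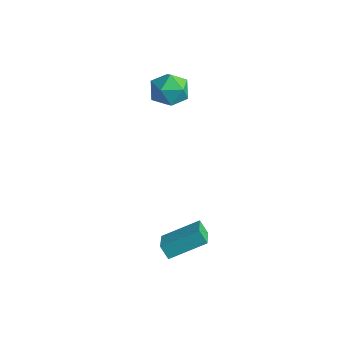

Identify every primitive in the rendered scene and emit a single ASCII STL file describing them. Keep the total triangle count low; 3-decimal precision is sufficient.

solid 
facet normal -0.664 0.620 -0.417
outer loop
vertex 0.668 -1.428 -3.486
vertex 1.602 0.174 -2.59
vertex 1.161 -1.345 -4.148
endloop
endfacet
facet normal -0.453 -0.778 -0.435
outer loop
vertex 2.178 -2.294 -3.51
vertex 0.668 -1.428 -3.486
vertex 1.161 -1.345 -4.148
endloop
endfacet
facet normal -0.664 0.620 -0.417
outer loop
vertex 1.161 -1.345 -4.148
vertex 1.602 0.174 -2.59
vertex 2.095 0.257 -3.252
endloop
endfacet
facet normal 0.594 0.100 -0.798
outer loop
vertex 2.095 0.257 -3.252
vertex 2.178 -2.294 -3.51
vertex 1.161 -1.345 -4.148
endloop
endfacet
facet normal -0.594 -0.100 0.798
outer loop
vertex 0.668 -1.428 -3.486
vertex 2.619 -0.775 -1.952
vertex 1.602 0.174 -2.59
endloop
endfacet
facet normal -0.453 -0.778 -0.435
outer loop
vertex 1.685 -2.377 -2.848
vertex 0.668 -1.428 -3.486
vertex 2.178 -2.294 -3.51
endloop
endfacet
facet normal -0.594 -0.100 0.798
outer loop
vertex 1.685 -2.377 -2.848
vertex 2.619 -0.775 -1.952
vertex 0.668 -1.428 -3.486
endloop
endfacet
facet normal 0.453 0.778 0.435
outer loop
vertex 1.602 0.174 -2.59
vertex 2.619 -0.775 -1.952
vertex 2.095 0.257 -3.252
endloop
endfacet
facet normal 0.594 0.100 -0.798
outer loop
vertex 3.112 -0.692 -2.614
vertex 2.178 -2.294 -3.51
vertex 2.095 0.257 -3.252
endloop
endfacet
facet normal 0.453 0.778 0.435
outer loop
vertex 2.095 0.257 -3.252
vertex 2.619 -0.775 -1.952
vertex 3.112 -0.692 -2.614
endloop
endfacet
facet normal 0.664 -0.620 0.417
outer loop
vertex 3.112 -0.692 -2.614
vertex 1.685 -2.377 -2.848
vertex 2.178 -2.294 -3.51
endloop
endfacet
facet normal 0.664 -0.620 0.417
outer loop
vertex 2.619 -0.775 -1.952
vertex 1.685 -2.377 -2.848
vertex 3.112 -0.692 -2.614
endloop
endfacet
facet normal -0.363 0.931 0.036
outer loop
vertex -3.51 3.233 2.223
vertex -4.029 2.994 3.168
vertex -3.0 3.394 3.189
endloop
endfacet
facet normal 0.269 0.917 -0.295
outer loop
vertex -3.51 3.233 2.223
vertex -3.0 3.394 3.189
vertex -2.447 2.958 2.339
endloop
endfacet
facet normal 0.216 0.475 -0.853
outer loop
vertex -3.51 3.233 2.223
vertex -2.447 2.958 2.339
vertex -3.134 2.289 1.792
endloop
endfacet
facet normal -0.450 0.216 -0.866
outer loop
vertex -3.51 3.233 2.223
vertex -3.134 2.289 1.792
vertex -4.111 2.311 2.305
endloop
endfacet
facet normal -0.807 0.498 -0.317
outer loop
vertex -3.51 3.233 2.223
vertex -4.111 2.311 2.305
vertex -4.029 2.994 3.168
endloop
endfacet
facet normal 0.749 0.643 0.157
outer loop
vertex -2.447 2.958 2.339
vertex -3.0 3.394 3.189
vertex -2.309 2.549 3.355
endloop
endfacet
facet normal -0.273 0.667 0.693
outer loop
vertex -3.0 3.394 3.189
vertex -4.029 2.994 3.168
vertex -3.286 2.571 3.868
endloop
endfacet
facet normal -0.992 -0.034 0.121
outer loop
vertex -4.029 2.994 3.168
vertex -4.111 2.311 2.305
vertex -3.973 1.902 3.321
endloop
endfacet
facet normal -0.414 -0.489 -0.768
outer loop
vertex -4.111 2.311 2.305
vertex -3.134 2.289 1.792
vertex -3.42 1.466 2.471
endloop
endfacet
facet normal 0.662 -0.071 -0.746
outer loop
vertex -3.134 2.289 1.792
vertex -2.447 2.958 2.339
vertex -2.391 1.866 2.492
endloop
endfacet
facet normal 0.450 -0.216 0.866
outer loop
vertex -2.91 1.627 3.437
vertex -2.309 2.549 3.355
vertex -3.286 2.571 3.868
endloop
endfacet
facet normal -0.216 -0.475 0.853
outer loop
vertex -2.91 1.627 3.437
vertex -3.286 2.571 3.868
vertex -3.973 1.902 3.321
endloop
endfacet
facet normal -0.269 -0.917 0.295
outer loop
vertex -2.91 1.627 3.437
vertex -3.973 1.902 3.321
vertex -3.42 1.466 2.471
endloop
endfacet
facet normal 0.363 -0.931 -0.036
outer loop
vertex -2.91 1.627 3.437
vertex -3.42 1.466 2.471
vertex -2.391 1.866 2.492
endloop
endfacet
facet normal 0.807 -0.498 0.317
outer loop
vertex -2.91 1.627 3.437
vertex -2.391 1.866 2.492
vertex -2.309 2.549 3.355
endloop
endfacet
facet normal 0.414 0.489 0.768
outer loop
vertex -3.286 2.571 3.868
vertex -2.309 2.549 3.355
vertex -3.0 3.394 3.189
endloop
endfacet
facet normal -0.662 0.071 0.746
outer loop
vertex -3.973 1.902 3.321
vertex -3.286 2.571 3.868
vertex -4.029 2.994 3.168
endloop
endfacet
facet normal -0.749 -0.643 -0.157
outer loop
vertex -3.42 1.466 2.471
vertex -3.973 1.902 3.321
vertex -4.111 2.311 2.305
endloop
endfacet
facet normal 0.273 -0.667 -0.693
outer loop
vertex -2.391 1.866 2.492
vertex -3.42 1.466 2.471
vertex -3.134 2.289 1.792
endloop
endfacet
facet normal 0.992 0.034 -0.121
outer loop
vertex -2.309 2.549 3.355
vertex -2.391 1.866 2.492
vertex -2.447 2.958 2.339
endloop
endfacet

endsolid


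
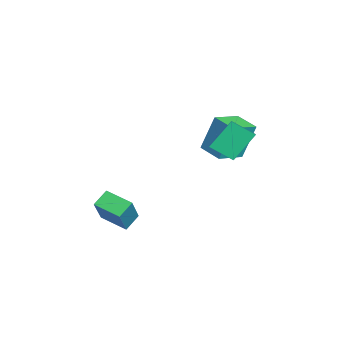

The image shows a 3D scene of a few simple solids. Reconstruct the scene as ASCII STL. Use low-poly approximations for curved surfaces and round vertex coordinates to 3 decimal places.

solid 
facet normal -0.898 0.115 -0.426
outer loop
vertex 1.157 3.829 3.79
vertex 1.633 4.942 3.086
vertex 1.679 2.721 2.391
endloop
endfacet
facet normal -0.340 -0.795 0.503
outer loop
vertex 2.487 2.618 2.774
vertex 1.157 3.829 3.79
vertex 1.679 2.721 2.391
endloop
endfacet
facet normal -0.898 0.115 -0.426
outer loop
vertex 1.679 2.721 2.391
vertex 1.633 4.942 3.086
vertex 2.155 3.834 1.687
endloop
endfacet
facet normal 0.281 -0.596 -0.752
outer loop
vertex 2.155 3.834 1.687
vertex 2.487 2.618 2.774
vertex 1.679 2.721 2.391
endloop
endfacet
facet normal -0.281 0.596 0.752
outer loop
vertex 1.157 3.829 3.79
vertex 2.441 4.839 3.469
vertex 1.633 4.942 3.086
endloop
endfacet
facet normal -0.340 -0.795 0.503
outer loop
vertex 1.965 3.726 4.173
vertex 1.157 3.829 3.79
vertex 2.487 2.618 2.774
endloop
endfacet
facet normal -0.281 0.596 0.752
outer loop
vertex 1.965 3.726 4.173
vertex 2.441 4.839 3.469
vertex 1.157 3.829 3.79
endloop
endfacet
facet normal 0.340 0.795 -0.503
outer loop
vertex 1.633 4.942 3.086
vertex 2.441 4.839 3.469
vertex 2.155 3.834 1.687
endloop
endfacet
facet normal 0.281 -0.596 -0.752
outer loop
vertex 2.963 3.731 2.07
vertex 2.487 2.618 2.774
vertex 2.155 3.834 1.687
endloop
endfacet
facet normal 0.340 0.795 -0.503
outer loop
vertex 2.155 3.834 1.687
vertex 2.441 4.839 3.469
vertex 2.963 3.731 2.07
endloop
endfacet
facet normal 0.898 -0.115 0.426
outer loop
vertex 2.963 3.731 2.07
vertex 1.965 3.726 4.173
vertex 2.487 2.618 2.774
endloop
endfacet
facet normal 0.898 -0.115 0.426
outer loop
vertex 2.441 4.839 3.469
vertex 1.965 3.726 4.173
vertex 2.963 3.731 2.07
endloop
endfacet
facet normal -0.593 0.759 -0.269
outer loop
vertex -1.885 4.517 2.602
vertex -0.774 5.301 2.366
vertex -1.836 3.827 0.546
endloop
endfacet
facet normal -0.805 -0.568 0.171
outer loop
vertex -0.846 2.559 0.994
vertex -1.885 4.517 2.602
vertex -1.836 3.827 0.546
endloop
endfacet
facet normal -0.593 0.759 -0.269
outer loop
vertex -1.836 3.827 0.546
vertex -0.774 5.301 2.366
vertex -0.725 4.611 0.309
endloop
endfacet
facet normal 0.022 -0.318 -0.948
outer loop
vertex -0.725 4.611 0.309
vertex -0.846 2.559 0.994
vertex -1.836 3.827 0.546
endloop
endfacet
facet normal -0.023 0.317 0.948
outer loop
vertex -1.885 4.517 2.602
vertex 0.216 4.033 2.814
vertex -0.774 5.301 2.366
endloop
endfacet
facet normal -0.805 -0.568 0.171
outer loop
vertex -0.895 3.249 3.051
vertex -1.885 4.517 2.602
vertex -0.846 2.559 0.994
endloop
endfacet
facet normal -0.022 0.318 0.948
outer loop
vertex -0.895 3.249 3.051
vertex 0.216 4.033 2.814
vertex -1.885 4.517 2.602
endloop
endfacet
facet normal 0.805 0.568 -0.171
outer loop
vertex -0.774 5.301 2.366
vertex 0.216 4.033 2.814
vertex -0.725 4.611 0.309
endloop
endfacet
facet normal 0.023 -0.318 -0.948
outer loop
vertex 0.265 3.343 0.758
vertex -0.846 2.559 0.994
vertex -0.725 4.611 0.309
endloop
endfacet
facet normal 0.805 0.568 -0.171
outer loop
vertex -0.725 4.611 0.309
vertex 0.216 4.033 2.814
vertex 0.265 3.343 0.758
endloop
endfacet
facet normal 0.593 -0.759 0.269
outer loop
vertex 0.265 3.343 0.758
vertex -0.895 3.249 3.051
vertex -0.846 2.559 0.994
endloop
endfacet
facet normal 0.593 -0.759 0.269
outer loop
vertex 0.216 4.033 2.814
vertex -0.895 3.249 3.051
vertex 0.265 3.343 0.758
endloop
endfacet
facet normal -0.577 -0.773 0.266
outer loop
vertex 1.892 -2.853 -1.24
vertex 1.31 -2.214 -0.645
vertex 0.608 -2.469 -2.909
endloop
endfacet
facet normal 0.555 -0.608 -0.567
outer loop
vertex 1.49 -1.286 -3.315
vertex 1.892 -2.853 -1.24
vertex 0.608 -2.469 -2.909
endloop
endfacet
facet normal -0.576 -0.773 0.266
outer loop
vertex 0.608 -2.469 -2.909
vertex 1.31 -2.214 -0.645
vertex 0.026 -1.83 -2.313
endloop
endfacet
facet normal -0.600 0.180 -0.779
outer loop
vertex 0.026 -1.83 -2.313
vertex 1.49 -1.286 -3.315
vertex 0.608 -2.469 -2.909
endloop
endfacet
facet normal 0.600 -0.180 0.780
outer loop
vertex 1.892 -2.853 -1.24
vertex 2.192 -1.031 -1.051
vertex 1.31 -2.214 -0.645
endloop
endfacet
facet normal 0.555 -0.609 -0.567
outer loop
vertex 2.774 -1.67 -1.647
vertex 1.892 -2.853 -1.24
vertex 1.49 -1.286 -3.315
endloop
endfacet
facet normal 0.601 -0.180 0.779
outer loop
vertex 2.774 -1.67 -1.647
vertex 2.192 -1.031 -1.051
vertex 1.892 -2.853 -1.24
endloop
endfacet
facet normal -0.555 0.608 0.567
outer loop
vertex 1.31 -2.214 -0.645
vertex 2.192 -1.031 -1.051
vertex 0.026 -1.83 -2.313
endloop
endfacet
facet normal -0.600 0.179 -0.780
outer loop
vertex 0.908 -0.647 -2.72
vertex 1.49 -1.286 -3.315
vertex 0.026 -1.83 -2.313
endloop
endfacet
facet normal -0.555 0.609 0.567
outer loop
vertex 0.026 -1.83 -2.313
vertex 2.192 -1.031 -1.051
vertex 0.908 -0.647 -2.72
endloop
endfacet
facet normal 0.576 0.773 -0.266
outer loop
vertex 0.908 -0.647 -2.72
vertex 2.774 -1.67 -1.647
vertex 1.49 -1.286 -3.315
endloop
endfacet
facet normal 0.576 0.773 -0.266
outer loop
vertex 2.192 -1.031 -1.051
vertex 2.774 -1.67 -1.647
vertex 0.908 -0.647 -2.72
endloop
endfacet

endsolid


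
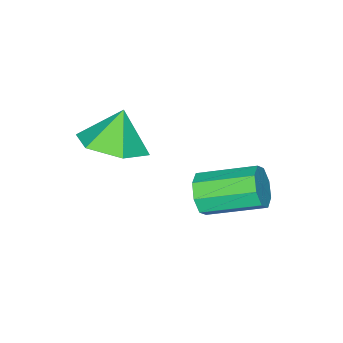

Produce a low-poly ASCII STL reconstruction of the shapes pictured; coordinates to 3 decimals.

solid 
facet normal 0.514 -0.788 -0.337
outer loop
vertex 2.249 1.796 -3.973
vertex 2.05 1.452 -3.472
vertex 1.829 1.56 -4.062
endloop
endfacet
facet normal -0.019 0.382 -0.924
outer loop
vertex 2.249 1.796 -3.973
vertex 1.829 1.56 -4.062
vertex 1.389 3.113 -3.41
endloop
endfacet
facet normal -0.019 0.382 -0.924
outer loop
vertex 1.389 3.113 -3.41
vertex 1.829 1.56 -4.062
vertex 0.969 2.877 -3.499
endloop
endfacet
facet normal -0.514 0.788 0.338
outer loop
vertex 1.389 3.113 -3.41
vertex 0.969 2.877 -3.499
vertex 1.19 2.768 -2.908
endloop
endfacet
facet normal 0.514 -0.789 -0.337
outer loop
vertex 1.829 1.56 -4.062
vertex 2.05 1.452 -3.472
vertex 1.538 1.261 -3.806
endloop
endfacet
facet normal -0.618 -0.069 -0.783
outer loop
vertex 1.829 1.56 -4.062
vertex 1.538 1.261 -3.806
vertex 0.969 2.877 -3.499
endloop
endfacet
facet normal -0.620 -0.070 -0.781
outer loop
vertex 0.969 2.877 -3.499
vertex 1.538 1.261 -3.806
vertex 0.679 2.577 -3.242
endloop
endfacet
facet normal -0.515 0.788 0.338
outer loop
vertex 0.969 2.877 -3.499
vertex 0.679 2.577 -3.242
vertex 1.19 2.768 -2.908
endloop
endfacet
facet normal 0.514 -0.788 -0.338
outer loop
vertex 1.538 1.261 -3.806
vertex 2.05 1.452 -3.472
vertex 1.547 1.073 -3.354
endloop
endfacet
facet normal -0.857 -0.481 -0.183
outer loop
vertex 1.538 1.261 -3.806
vertex 1.547 1.073 -3.354
vertex 0.679 2.577 -3.242
endloop
endfacet
facet normal -0.857 -0.481 -0.182
outer loop
vertex 0.679 2.577 -3.242
vertex 1.547 1.073 -3.354
vertex 0.688 2.39 -2.79
endloop
endfacet
facet normal -0.515 0.789 0.336
outer loop
vertex 0.679 2.577 -3.242
vertex 0.688 2.39 -2.79
vertex 1.19 2.768 -2.908
endloop
endfacet
facet normal 0.515 -0.788 -0.338
outer loop
vertex 1.547 1.073 -3.354
vertex 2.05 1.452 -3.472
vertex 1.851 1.107 -2.97
endloop
endfacet
facet normal -0.593 -0.611 0.524
outer loop
vertex 1.547 1.073 -3.354
vertex 1.851 1.107 -2.97
vertex 0.688 2.39 -2.79
endloop
endfacet
facet normal -0.593 -0.611 0.524
outer loop
vertex 0.688 2.39 -2.79
vertex 1.851 1.107 -2.97
vertex 0.991 2.424 -2.407
endloop
endfacet
facet normal -0.514 0.788 0.337
outer loop
vertex 0.688 2.39 -2.79
vertex 0.991 2.424 -2.407
vertex 1.19 2.768 -2.908
endloop
endfacet
facet normal 0.514 -0.788 -0.338
outer loop
vertex 1.851 1.107 -2.97
vertex 2.05 1.452 -3.472
vertex 2.271 1.343 -2.881
endloop
endfacet
facet normal 0.019 -0.382 0.924
outer loop
vertex 1.851 1.107 -2.97
vertex 2.271 1.343 -2.881
vertex 0.991 2.424 -2.407
endloop
endfacet
facet normal 0.019 -0.382 0.924
outer loop
vertex 0.991 2.424 -2.407
vertex 2.271 1.343 -2.881
vertex 1.411 2.66 -2.318
endloop
endfacet
facet normal -0.514 0.788 0.337
outer loop
vertex 0.991 2.424 -2.407
vertex 1.411 2.66 -2.318
vertex 1.19 2.768 -2.908
endloop
endfacet
facet normal 0.515 -0.788 -0.338
outer loop
vertex 2.271 1.343 -2.881
vertex 2.05 1.452 -3.472
vertex 2.561 1.643 -3.138
endloop
endfacet
facet normal 0.620 0.071 0.782
outer loop
vertex 2.271 1.343 -2.881
vertex 2.561 1.643 -3.138
vertex 1.411 2.66 -2.318
endloop
endfacet
facet normal 0.619 0.068 0.783
outer loop
vertex 1.411 2.66 -2.318
vertex 2.561 1.643 -3.138
vertex 1.702 2.959 -2.574
endloop
endfacet
facet normal -0.514 0.789 0.337
outer loop
vertex 1.411 2.66 -2.318
vertex 1.702 2.959 -2.574
vertex 1.19 2.768 -2.908
endloop
endfacet
facet normal 0.515 -0.789 -0.336
outer loop
vertex 2.561 1.643 -3.138
vertex 2.05 1.452 -3.472
vertex 2.552 1.83 -3.59
endloop
endfacet
facet normal 0.857 0.482 0.182
outer loop
vertex 2.561 1.643 -3.138
vertex 2.552 1.83 -3.59
vertex 1.702 2.959 -2.574
endloop
endfacet
facet normal 0.857 0.481 0.183
outer loop
vertex 1.702 2.959 -2.574
vertex 2.552 1.83 -3.59
vertex 1.693 3.147 -3.026
endloop
endfacet
facet normal -0.514 0.788 0.338
outer loop
vertex 1.702 2.959 -2.574
vertex 1.693 3.147 -3.026
vertex 1.19 2.768 -2.908
endloop
endfacet
facet normal 0.514 -0.788 -0.337
outer loop
vertex 2.552 1.83 -3.59
vertex 2.05 1.452 -3.472
vertex 2.249 1.796 -3.973
endloop
endfacet
facet normal 0.593 0.611 -0.524
outer loop
vertex 2.552 1.83 -3.59
vertex 2.249 1.796 -3.973
vertex 1.693 3.147 -3.026
endloop
endfacet
facet normal 0.593 0.611 -0.524
outer loop
vertex 1.693 3.147 -3.026
vertex 2.249 1.796 -3.973
vertex 1.389 3.113 -3.41
endloop
endfacet
facet normal -0.515 0.788 0.338
outer loop
vertex 1.693 3.147 -3.026
vertex 1.389 3.113 -3.41
vertex 1.19 2.768 -2.908
endloop
endfacet
facet normal 0.486 0.093 -0.869
outer loop
vertex 4.026 0.606 -0.918
vertex 3.552 -0.178 -1.267
vertex 3.171 0.718 -1.384
endloop
endfacet
facet normal -0.250 0.732 0.634
outer loop
vertex 4.026 0.606 -0.918
vertex 3.171 0.718 -1.384
vertex 3.008 -0.282 -0.293
endloop
endfacet
facet normal 0.485 0.093 -0.870
outer loop
vertex 3.171 0.718 -1.384
vertex 3.552 -0.178 -1.267
vertex 2.697 -0.066 -1.732
endloop
endfacet
facet normal -0.874 0.417 0.251
outer loop
vertex 3.171 0.718 -1.384
vertex 2.697 -0.066 -1.732
vertex 3.008 -0.282 -0.293
endloop
endfacet
facet normal 0.485 0.094 -0.869
outer loop
vertex 2.697 -0.066 -1.732
vertex 3.552 -0.178 -1.267
vertex 3.078 -0.961 -1.616
endloop
endfacet
facet normal -0.917 -0.372 0.142
outer loop
vertex 2.697 -0.066 -1.732
vertex 3.078 -0.961 -1.616
vertex 3.008 -0.282 -0.293
endloop
endfacet
facet normal 0.486 0.093 -0.869
outer loop
vertex 3.078 -0.961 -1.616
vertex 3.552 -0.178 -1.267
vertex 3.933 -1.073 -1.15
endloop
endfacet
facet normal -0.337 -0.845 0.416
outer loop
vertex 3.078 -0.961 -1.616
vertex 3.933 -1.073 -1.15
vertex 3.008 -0.282 -0.293
endloop
endfacet
facet normal 0.486 0.093 -0.869
outer loop
vertex 3.933 -1.073 -1.15
vertex 3.552 -0.178 -1.267
vertex 4.407 -0.289 -0.801
endloop
endfacet
facet normal 0.287 -0.529 0.798
outer loop
vertex 3.933 -1.073 -1.15
vertex 4.407 -0.289 -0.801
vertex 3.008 -0.282 -0.293
endloop
endfacet
facet normal 0.486 0.093 -0.869
outer loop
vertex 4.407 -0.289 -0.801
vertex 3.552 -0.178 -1.267
vertex 4.026 0.606 -0.918
endloop
endfacet
facet normal 0.331 0.259 0.907
outer loop
vertex 4.407 -0.289 -0.801
vertex 4.026 0.606 -0.918
vertex 3.008 -0.282 -0.293
endloop
endfacet

endsolid


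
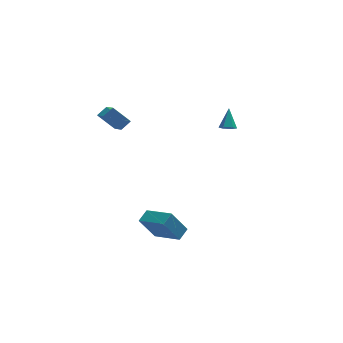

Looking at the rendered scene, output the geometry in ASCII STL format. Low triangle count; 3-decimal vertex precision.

solid 
facet normal -0.204 -0.626 -0.752
outer loop
vertex 4.091 2.009 1.202
vertex 3.747 1.72 1.536
vertex 3.55 2.148 1.233
endloop
endfacet
facet normal 0.208 0.896 -0.393
outer loop
vertex 4.091 2.009 1.202
vertex 3.55 2.148 1.233
vertex 4.053 2.66 2.664
endloop
endfacet
facet normal -0.204 -0.626 -0.752
outer loop
vertex 3.55 2.148 1.233
vertex 3.747 1.72 1.536
vertex 3.206 1.859 1.567
endloop
endfacet
facet normal -0.662 0.748 -0.035
outer loop
vertex 3.55 2.148 1.233
vertex 3.206 1.859 1.567
vertex 4.053 2.66 2.664
endloop
endfacet
facet normal -0.204 -0.626 -0.752
outer loop
vertex 3.206 1.859 1.567
vertex 3.747 1.72 1.536
vertex 3.403 1.431 1.87
endloop
endfacet
facet normal -0.807 0.046 0.589
outer loop
vertex 3.206 1.859 1.567
vertex 3.403 1.431 1.87
vertex 4.053 2.66 2.664
endloop
endfacet
facet normal -0.205 -0.626 -0.753
outer loop
vertex 3.403 1.431 1.87
vertex 3.747 1.72 1.536
vertex 3.945 1.292 1.838
endloop
endfacet
facet normal -0.080 -0.511 0.856
outer loop
vertex 3.403 1.431 1.87
vertex 3.945 1.292 1.838
vertex 4.053 2.66 2.664
endloop
endfacet
facet normal -0.204 -0.626 -0.753
outer loop
vertex 3.945 1.292 1.838
vertex 3.747 1.72 1.536
vertex 4.289 1.582 1.504
endloop
endfacet
facet normal 0.788 -0.362 0.497
outer loop
vertex 3.945 1.292 1.838
vertex 4.289 1.582 1.504
vertex 4.053 2.66 2.664
endloop
endfacet
facet normal -0.204 -0.627 -0.752
outer loop
vertex 4.289 1.582 1.504
vertex 3.747 1.72 1.536
vertex 4.091 2.009 1.202
endloop
endfacet
facet normal 0.931 0.341 -0.128
outer loop
vertex 4.289 1.582 1.504
vertex 4.091 2.009 1.202
vertex 4.053 2.66 2.664
endloop
endfacet
facet normal -0.647 0.362 0.671
outer loop
vertex -4.171 0.497 4.566
vertex -3.539 0.793 5.016
vertex -4.253 2.16 3.589
endloop
endfacet
facet normal -0.761 -0.356 -0.543
outer loop
vertex -3.301 1.627 2.604
vertex -4.171 0.497 4.566
vertex -4.253 2.16 3.589
endloop
endfacet
facet normal -0.648 0.362 0.671
outer loop
vertex -4.253 2.16 3.589
vertex -3.539 0.793 5.016
vertex -3.621 2.455 4.04
endloop
endfacet
facet normal -0.041 0.862 -0.506
outer loop
vertex -3.621 2.455 4.04
vertex -3.301 1.627 2.604
vertex -4.253 2.16 3.589
endloop
endfacet
facet normal 0.042 -0.861 0.507
outer loop
vertex -4.171 0.497 4.566
vertex -2.587 0.26 4.031
vertex -3.539 0.793 5.016
endloop
endfacet
facet normal -0.761 -0.356 -0.542
outer loop
vertex -3.219 -0.035 3.58
vertex -4.171 0.497 4.566
vertex -3.301 1.627 2.604
endloop
endfacet
facet normal 0.042 -0.862 0.505
outer loop
vertex -3.219 -0.035 3.58
vertex -2.587 0.26 4.031
vertex -4.171 0.497 4.566
endloop
endfacet
facet normal 0.761 0.356 0.543
outer loop
vertex -3.539 0.793 5.016
vertex -2.587 0.26 4.031
vertex -3.621 2.455 4.04
endloop
endfacet
facet normal -0.043 0.861 -0.506
outer loop
vertex -2.669 1.923 3.054
vertex -3.301 1.627 2.604
vertex -3.621 2.455 4.04
endloop
endfacet
facet normal 0.761 0.356 0.542
outer loop
vertex -3.621 2.455 4.04
vertex -2.587 0.26 4.031
vertex -2.669 1.923 3.054
endloop
endfacet
facet normal 0.647 -0.362 -0.671
outer loop
vertex -2.669 1.923 3.054
vertex -3.219 -0.035 3.58
vertex -3.301 1.627 2.604
endloop
endfacet
facet normal 0.648 -0.362 -0.671
outer loop
vertex -2.587 0.26 4.031
vertex -3.219 -0.035 3.58
vertex -2.669 1.923 3.054
endloop
endfacet
facet normal -0.523 -0.016 0.852
outer loop
vertex -0.823 -2.811 -2.373
vertex -1.978 -1.22 -3.052
vertex -1.444 -3.429 -2.765
endloop
endfacet
facet normal 0.555 -0.765 0.326
outer loop
vertex -0.462 -3.4 -4.368
vertex -0.823 -2.811 -2.373
vertex -1.444 -3.429 -2.765
endloop
endfacet
facet normal -0.523 -0.016 0.852
outer loop
vertex -1.444 -3.429 -2.765
vertex -1.978 -1.22 -3.052
vertex -2.599 -1.838 -3.444
endloop
endfacet
facet normal -0.647 -0.644 -0.408
outer loop
vertex -2.599 -1.838 -3.444
vertex -0.462 -3.4 -4.368
vertex -1.444 -3.429 -2.765
endloop
endfacet
facet normal 0.647 0.644 0.408
outer loop
vertex -0.823 -2.811 -2.373
vertex -0.996 -1.191 -4.655
vertex -1.978 -1.22 -3.052
endloop
endfacet
facet normal 0.555 -0.765 0.326
outer loop
vertex 0.159 -2.782 -3.976
vertex -0.823 -2.811 -2.373
vertex -0.462 -3.4 -4.368
endloop
endfacet
facet normal 0.647 0.644 0.408
outer loop
vertex 0.159 -2.782 -3.976
vertex -0.996 -1.191 -4.655
vertex -0.823 -2.811 -2.373
endloop
endfacet
facet normal -0.555 0.765 -0.326
outer loop
vertex -1.978 -1.22 -3.052
vertex -0.996 -1.191 -4.655
vertex -2.599 -1.838 -3.444
endloop
endfacet
facet normal -0.647 -0.644 -0.408
outer loop
vertex -1.617 -1.809 -5.047
vertex -0.462 -3.4 -4.368
vertex -2.599 -1.838 -3.444
endloop
endfacet
facet normal -0.555 0.765 -0.326
outer loop
vertex -2.599 -1.838 -3.444
vertex -0.996 -1.191 -4.655
vertex -1.617 -1.809 -5.047
endloop
endfacet
facet normal 0.523 0.016 -0.852
outer loop
vertex -1.617 -1.809 -5.047
vertex 0.159 -2.782 -3.976
vertex -0.462 -3.4 -4.368
endloop
endfacet
facet normal 0.523 0.016 -0.852
outer loop
vertex -0.996 -1.191 -4.655
vertex 0.159 -2.782 -3.976
vertex -1.617 -1.809 -5.047
endloop
endfacet

endsolid


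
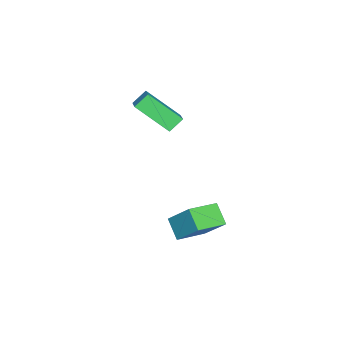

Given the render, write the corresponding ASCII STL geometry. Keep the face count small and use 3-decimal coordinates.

solid 
facet normal -0.584 0.497 0.641
outer loop
vertex -2.594 -3.682 3.747
vertex -2.608 -1.998 2.428
vertex -3.836 -4.24 3.048
endloop
endfacet
facet normal 0.007 -0.787 0.616
outer loop
vertex -3.292 -4.702 2.452
vertex -2.594 -3.682 3.747
vertex -3.836 -4.24 3.048
endloop
endfacet
facet normal -0.584 0.497 0.641
outer loop
vertex -3.836 -4.24 3.048
vertex -2.608 -1.998 2.428
vertex -3.849 -2.555 1.729
endloop
endfacet
facet normal -0.811 -0.365 -0.458
outer loop
vertex -3.849 -2.555 1.729
vertex -3.292 -4.702 2.452
vertex -3.836 -4.24 3.048
endloop
endfacet
facet normal 0.811 0.365 0.457
outer loop
vertex -2.594 -3.682 3.747
vertex -2.064 -2.46 1.832
vertex -2.608 -1.998 2.428
endloop
endfacet
facet normal 0.006 -0.787 0.617
outer loop
vertex -2.051 -4.145 3.151
vertex -2.594 -3.682 3.747
vertex -3.292 -4.702 2.452
endloop
endfacet
facet normal 0.812 0.364 0.457
outer loop
vertex -2.051 -4.145 3.151
vertex -2.064 -2.46 1.832
vertex -2.594 -3.682 3.747
endloop
endfacet
facet normal -0.006 0.788 -0.616
outer loop
vertex -2.608 -1.998 2.428
vertex -2.064 -2.46 1.832
vertex -3.849 -2.555 1.729
endloop
endfacet
facet normal -0.812 -0.364 -0.457
outer loop
vertex -3.306 -3.018 1.133
vertex -3.292 -4.702 2.452
vertex -3.849 -2.555 1.729
endloop
endfacet
facet normal -0.006 0.787 -0.617
outer loop
vertex -3.849 -2.555 1.729
vertex -2.064 -2.46 1.832
vertex -3.306 -3.018 1.133
endloop
endfacet
facet normal 0.584 -0.497 -0.641
outer loop
vertex -3.306 -3.018 1.133
vertex -2.051 -4.145 3.151
vertex -3.292 -4.702 2.452
endloop
endfacet
facet normal 0.584 -0.497 -0.641
outer loop
vertex -2.064 -2.46 1.832
vertex -2.051 -4.145 3.151
vertex -3.306 -3.018 1.133
endloop
endfacet
facet normal -0.540 -0.540 0.646
outer loop
vertex 0.273 -0.734 -1.435
vertex -1.032 0.164 -1.775
vertex -0.172 -1.887 -2.771
endloop
endfacet
facet normal 0.805 -0.554 0.210
outer loop
vertex 0.492 -1.224 -3.565
vertex 0.273 -0.734 -1.435
vertex -0.172 -1.887 -2.771
endloop
endfacet
facet normal -0.540 -0.540 0.646
outer loop
vertex -0.172 -1.887 -2.771
vertex -1.032 0.164 -1.775
vertex -1.477 -0.989 -3.111
endloop
endfacet
facet normal -0.245 -0.634 -0.734
outer loop
vertex -1.477 -0.989 -3.111
vertex 0.492 -1.224 -3.565
vertex -0.172 -1.887 -2.771
endloop
endfacet
facet normal 0.245 0.634 0.734
outer loop
vertex 0.273 -0.734 -1.435
vertex -0.368 0.827 -2.569
vertex -1.032 0.164 -1.775
endloop
endfacet
facet normal 0.805 -0.554 0.210
outer loop
vertex 0.937 -0.071 -2.229
vertex 0.273 -0.734 -1.435
vertex 0.492 -1.224 -3.565
endloop
endfacet
facet normal 0.245 0.634 0.734
outer loop
vertex 0.937 -0.071 -2.229
vertex -0.368 0.827 -2.569
vertex 0.273 -0.734 -1.435
endloop
endfacet
facet normal -0.805 0.554 -0.210
outer loop
vertex -1.032 0.164 -1.775
vertex -0.368 0.827 -2.569
vertex -1.477 -0.989 -3.111
endloop
endfacet
facet normal -0.245 -0.634 -0.734
outer loop
vertex -0.813 -0.326 -3.905
vertex 0.492 -1.224 -3.565
vertex -1.477 -0.989 -3.111
endloop
endfacet
facet normal -0.805 0.554 -0.210
outer loop
vertex -1.477 -0.989 -3.111
vertex -0.368 0.827 -2.569
vertex -0.813 -0.326 -3.905
endloop
endfacet
facet normal 0.540 0.540 -0.646
outer loop
vertex -0.813 -0.326 -3.905
vertex 0.937 -0.071 -2.229
vertex 0.492 -1.224 -3.565
endloop
endfacet
facet normal 0.540 0.540 -0.646
outer loop
vertex -0.368 0.827 -2.569
vertex 0.937 -0.071 -2.229
vertex -0.813 -0.326 -3.905
endloop
endfacet

endsolid


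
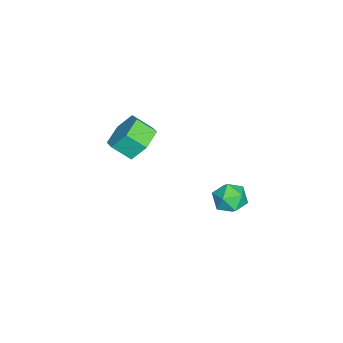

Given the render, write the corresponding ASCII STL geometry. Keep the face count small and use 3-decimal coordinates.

solid 
facet normal -0.212 0.921 0.326
outer loop
vertex 0.278 2.843 0.05
vertex -0.184 2.547 0.586
vertex 0.558 2.663 0.742
endloop
endfacet
facet normal 0.447 0.893 0.052
outer loop
vertex 0.278 2.843 0.05
vertex 0.558 2.663 0.742
vertex 0.961 2.498 0.109
endloop
endfacet
facet normal 0.394 0.674 -0.625
outer loop
vertex 0.278 2.843 0.05
vertex 0.961 2.498 0.109
vertex 0.467 2.281 -0.437
endloop
endfacet
facet normal -0.296 0.567 -0.769
outer loop
vertex 0.278 2.843 0.05
vertex 0.467 2.281 -0.437
vertex -0.241 2.311 -0.142
endloop
endfacet
facet normal -0.671 0.719 -0.181
outer loop
vertex 0.278 2.843 0.05
vertex -0.241 2.311 -0.142
vertex -0.184 2.547 0.586
endloop
endfacet
facet normal 0.816 0.403 0.415
outer loop
vertex 0.961 2.498 0.109
vertex 0.558 2.663 0.742
vertex 0.921 1.989 0.682
endloop
endfacet
facet normal -0.250 0.447 0.859
outer loop
vertex 0.558 2.663 0.742
vertex -0.184 2.547 0.586
vertex 0.213 2.019 0.977
endloop
endfacet
facet normal -0.992 0.121 0.038
outer loop
vertex -0.184 2.547 0.586
vertex -0.241 2.311 -0.142
vertex -0.281 1.802 0.431
endloop
endfacet
facet normal -0.386 -0.127 -0.914
outer loop
vertex -0.241 2.311 -0.142
vertex 0.467 2.281 -0.437
vertex 0.122 1.637 -0.202
endloop
endfacet
facet normal 0.732 0.046 -0.680
outer loop
vertex 0.467 2.281 -0.437
vertex 0.961 2.498 0.109
vertex 0.864 1.753 -0.046
endloop
endfacet
facet normal 0.296 -0.567 0.769
outer loop
vertex 0.402 1.457 0.49
vertex 0.921 1.989 0.682
vertex 0.213 2.019 0.977
endloop
endfacet
facet normal -0.394 -0.674 0.625
outer loop
vertex 0.402 1.457 0.49
vertex 0.213 2.019 0.977
vertex -0.281 1.802 0.431
endloop
endfacet
facet normal -0.447 -0.893 -0.052
outer loop
vertex 0.402 1.457 0.49
vertex -0.281 1.802 0.431
vertex 0.122 1.637 -0.202
endloop
endfacet
facet normal 0.212 -0.921 -0.326
outer loop
vertex 0.402 1.457 0.49
vertex 0.122 1.637 -0.202
vertex 0.864 1.753 -0.046
endloop
endfacet
facet normal 0.671 -0.719 0.181
outer loop
vertex 0.402 1.457 0.49
vertex 0.864 1.753 -0.046
vertex 0.921 1.989 0.682
endloop
endfacet
facet normal 0.386 0.127 0.914
outer loop
vertex 0.213 2.019 0.977
vertex 0.921 1.989 0.682
vertex 0.558 2.663 0.742
endloop
endfacet
facet normal -0.732 -0.046 0.680
outer loop
vertex -0.281 1.802 0.431
vertex 0.213 2.019 0.977
vertex -0.184 2.547 0.586
endloop
endfacet
facet normal -0.816 -0.403 -0.415
outer loop
vertex 0.122 1.637 -0.202
vertex -0.281 1.802 0.431
vertex -0.241 2.311 -0.142
endloop
endfacet
facet normal 0.250 -0.447 -0.859
outer loop
vertex 0.864 1.753 -0.046
vertex 0.122 1.637 -0.202
vertex 0.467 2.281 -0.437
endloop
endfacet
facet normal 0.992 -0.121 -0.038
outer loop
vertex 0.921 1.989 0.682
vertex 0.864 1.753 -0.046
vertex 0.961 2.498 0.109
endloop
endfacet
facet normal -0.031 0.780 -0.625
outer loop
vertex -2.98 -2.579 -1.21
vertex -3.886 -2.367 -0.901
vertex -3.11 -1.974 -0.449
endloop
endfacet
facet normal 0.991 0.106 0.085
outer loop
vertex -2.98 -2.579 -1.21
vertex -3.11 -1.974 -0.449
vertex -2.948 -3.405 -0.547
endloop
endfacet
facet normal 0.991 0.106 0.085
outer loop
vertex -2.948 -3.405 -0.547
vertex -3.11 -1.974 -0.449
vertex -3.078 -2.801 0.213
endloop
endfacet
facet normal 0.030 -0.780 0.625
outer loop
vertex -2.948 -3.405 -0.547
vertex -3.078 -2.801 0.213
vertex -3.854 -3.193 -0.239
endloop
endfacet
facet normal -0.030 0.779 -0.626
outer loop
vertex -3.11 -1.974 -0.449
vertex -3.886 -2.367 -0.901
vertex -4.016 -1.762 -0.141
endloop
endfacet
facet normal 0.380 0.587 0.715
outer loop
vertex -3.11 -1.974 -0.449
vertex -4.016 -1.762 -0.141
vertex -3.078 -2.801 0.213
endloop
endfacet
facet normal 0.381 0.587 0.714
outer loop
vertex -3.078 -2.801 0.213
vertex -4.016 -1.762 -0.141
vertex -3.984 -2.589 0.522
endloop
endfacet
facet normal 0.030 -0.780 0.625
outer loop
vertex -3.078 -2.801 0.213
vertex -3.984 -2.589 0.522
vertex -3.854 -3.193 -0.239
endloop
endfacet
facet normal -0.030 0.779 -0.626
outer loop
vertex -4.016 -1.762 -0.141
vertex -3.886 -2.367 -0.901
vertex -4.792 -2.155 -0.593
endloop
endfacet
facet normal -0.610 0.481 0.629
outer loop
vertex -4.016 -1.762 -0.141
vertex -4.792 -2.155 -0.593
vertex -3.984 -2.589 0.522
endloop
endfacet
facet normal -0.610 0.482 0.629
outer loop
vertex -3.984 -2.589 0.522
vertex -4.792 -2.155 -0.593
vertex -4.76 -2.981 0.07
endloop
endfacet
facet normal 0.030 -0.780 0.625
outer loop
vertex -3.984 -2.589 0.522
vertex -4.76 -2.981 0.07
vertex -3.854 -3.193 -0.239
endloop
endfacet
facet normal -0.030 0.780 -0.625
outer loop
vertex -4.792 -2.155 -0.593
vertex -3.886 -2.367 -0.901
vertex -4.662 -2.759 -1.353
endloop
endfacet
facet normal -0.991 -0.106 -0.085
outer loop
vertex -4.792 -2.155 -0.593
vertex -4.662 -2.759 -1.353
vertex -4.76 -2.981 0.07
endloop
endfacet
facet normal -0.991 -0.106 -0.085
outer loop
vertex -4.76 -2.981 0.07
vertex -4.662 -2.759 -1.353
vertex -4.63 -3.586 -0.691
endloop
endfacet
facet normal 0.031 -0.780 0.625
outer loop
vertex -4.76 -2.981 0.07
vertex -4.63 -3.586 -0.691
vertex -3.854 -3.193 -0.239
endloop
endfacet
facet normal -0.030 0.780 -0.625
outer loop
vertex -4.662 -2.759 -1.353
vertex -3.886 -2.367 -0.901
vertex -3.756 -2.971 -1.662
endloop
endfacet
facet normal -0.381 -0.587 -0.715
outer loop
vertex -4.662 -2.759 -1.353
vertex -3.756 -2.971 -1.662
vertex -4.63 -3.586 -0.691
endloop
endfacet
facet normal -0.380 -0.587 -0.714
outer loop
vertex -4.63 -3.586 -0.691
vertex -3.756 -2.971 -1.662
vertex -3.724 -3.798 -0.999
endloop
endfacet
facet normal 0.030 -0.779 0.626
outer loop
vertex -4.63 -3.586 -0.691
vertex -3.724 -3.798 -0.999
vertex -3.854 -3.193 -0.239
endloop
endfacet
facet normal -0.030 0.780 -0.625
outer loop
vertex -3.756 -2.971 -1.662
vertex -3.886 -2.367 -0.901
vertex -2.98 -2.579 -1.21
endloop
endfacet
facet normal 0.610 -0.481 -0.630
outer loop
vertex -3.756 -2.971 -1.662
vertex -2.98 -2.579 -1.21
vertex -3.724 -3.798 -0.999
endloop
endfacet
facet normal 0.610 -0.481 -0.629
outer loop
vertex -3.724 -3.798 -0.999
vertex -2.98 -2.579 -1.21
vertex -2.948 -3.405 -0.547
endloop
endfacet
facet normal 0.030 -0.779 0.626
outer loop
vertex -3.724 -3.798 -0.999
vertex -2.948 -3.405 -0.547
vertex -3.854 -3.193 -0.239
endloop
endfacet

endsolid


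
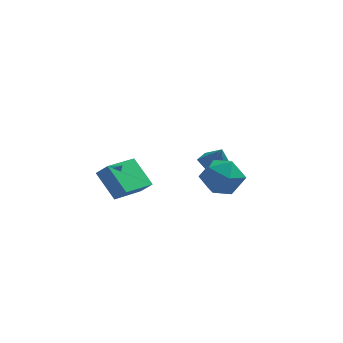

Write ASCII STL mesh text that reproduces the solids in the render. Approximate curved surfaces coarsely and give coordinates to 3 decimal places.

solid 
facet normal -0.329 0.175 -0.928
outer loop
vertex 1.578 2.001 -2.605
vertex 1.093 2.66 -2.309
vertex 1.91 2.805 -2.571
endloop
endfacet
facet normal 0.902 -0.381 0.203
outer loop
vertex 1.578 2.001 -2.605
vertex 1.91 2.805 -2.571
vertex 1.467 2.46 -1.251
endloop
endfacet
facet normal -0.329 0.175 -0.928
outer loop
vertex 1.91 2.805 -2.571
vertex 1.093 2.66 -2.309
vertex 1.425 3.463 -2.275
endloop
endfacet
facet normal 0.817 0.428 0.386
outer loop
vertex 1.91 2.805 -2.571
vertex 1.425 3.463 -2.275
vertex 1.467 2.46 -1.251
endloop
endfacet
facet normal -0.329 0.175 -0.928
outer loop
vertex 1.425 3.463 -2.275
vertex 1.093 2.66 -2.309
vertex 0.608 3.319 -2.013
endloop
endfacet
facet normal 0.097 0.713 0.694
outer loop
vertex 1.425 3.463 -2.275
vertex 0.608 3.319 -2.013
vertex 1.467 2.46 -1.251
endloop
endfacet
facet normal -0.328 0.176 -0.928
outer loop
vertex 0.608 3.319 -2.013
vertex 1.093 2.66 -2.309
vertex 0.276 2.515 -2.048
endloop
endfacet
facet normal -0.540 0.187 0.820
outer loop
vertex 0.608 3.319 -2.013
vertex 0.276 2.515 -2.048
vertex 1.467 2.46 -1.251
endloop
endfacet
facet normal -0.328 0.175 -0.929
outer loop
vertex 0.276 2.515 -2.048
vertex 1.093 2.66 -2.309
vertex 0.761 1.856 -2.343
endloop
endfacet
facet normal -0.456 -0.621 0.638
outer loop
vertex 0.276 2.515 -2.048
vertex 0.761 1.856 -2.343
vertex 1.467 2.46 -1.251
endloop
endfacet
facet normal -0.329 0.175 -0.928
outer loop
vertex 0.761 1.856 -2.343
vertex 1.093 2.66 -2.309
vertex 1.578 2.001 -2.605
endloop
endfacet
facet normal 0.266 -0.906 0.329
outer loop
vertex 0.761 1.856 -2.343
vertex 1.578 2.001 -2.605
vertex 1.467 2.46 -1.251
endloop
endfacet
facet normal 0.313 0.862 -0.398
outer loop
vertex 2.381 -2.142 -1.076
vertex 1.436 -1.63 -0.711
vertex 2.358 -1.659 -0.049
endloop
endfacet
facet normal 0.866 0.460 -0.197
outer loop
vertex 2.381 -2.142 -1.076
vertex 2.358 -1.659 -0.049
vertex 2.861 -2.667 -0.191
endloop
endfacet
facet normal 0.824 -0.163 -0.543
outer loop
vertex 2.381 -2.142 -1.076
vertex 2.861 -2.667 -0.191
vertex 2.249 -3.261 -0.941
endloop
endfacet
facet normal 0.244 -0.144 -0.959
outer loop
vertex 2.381 -2.142 -1.076
vertex 2.249 -3.261 -0.941
vertex 1.368 -2.62 -1.262
endloop
endfacet
facet normal -0.071 0.489 -0.869
outer loop
vertex 2.381 -2.142 -1.076
vertex 1.368 -2.62 -1.262
vertex 1.436 -1.63 -0.711
endloop
endfacet
facet normal 0.800 0.329 0.502
outer loop
vertex 2.861 -2.667 -0.191
vertex 2.358 -1.659 -0.049
vertex 2.212 -2.48 0.722
endloop
endfacet
facet normal -0.095 0.980 0.175
outer loop
vertex 2.358 -1.659 -0.049
vertex 1.436 -1.63 -0.711
vertex 1.331 -1.839 0.401
endloop
endfacet
facet normal -0.717 0.376 -0.587
outer loop
vertex 1.436 -1.63 -0.711
vertex 1.368 -2.62 -1.262
vertex 0.719 -2.433 -0.349
endloop
endfacet
facet normal -0.207 -0.650 -0.731
outer loop
vertex 1.368 -2.62 -1.262
vertex 2.249 -3.261 -0.941
vertex 1.222 -3.441 -0.491
endloop
endfacet
facet normal 0.731 -0.679 -0.059
outer loop
vertex 2.249 -3.261 -0.941
vertex 2.861 -2.667 -0.191
vertex 2.144 -3.47 0.171
endloop
endfacet
facet normal -0.244 0.144 0.959
outer loop
vertex 1.199 -2.958 0.536
vertex 2.212 -2.48 0.722
vertex 1.331 -1.839 0.401
endloop
endfacet
facet normal -0.824 0.163 0.543
outer loop
vertex 1.199 -2.958 0.536
vertex 1.331 -1.839 0.401
vertex 0.719 -2.433 -0.349
endloop
endfacet
facet normal -0.866 -0.460 0.197
outer loop
vertex 1.199 -2.958 0.536
vertex 0.719 -2.433 -0.349
vertex 1.222 -3.441 -0.491
endloop
endfacet
facet normal -0.313 -0.862 0.398
outer loop
vertex 1.199 -2.958 0.536
vertex 1.222 -3.441 -0.491
vertex 2.144 -3.47 0.171
endloop
endfacet
facet normal 0.071 -0.489 0.869
outer loop
vertex 1.199 -2.958 0.536
vertex 2.144 -3.47 0.171
vertex 2.212 -2.48 0.722
endloop
endfacet
facet normal 0.207 0.650 0.731
outer loop
vertex 1.331 -1.839 0.401
vertex 2.212 -2.48 0.722
vertex 2.358 -1.659 -0.049
endloop
endfacet
facet normal -0.731 0.679 0.059
outer loop
vertex 0.719 -2.433 -0.349
vertex 1.331 -1.839 0.401
vertex 1.436 -1.63 -0.711
endloop
endfacet
facet normal -0.800 -0.329 -0.502
outer loop
vertex 1.222 -3.441 -0.491
vertex 0.719 -2.433 -0.349
vertex 1.368 -2.62 -1.262
endloop
endfacet
facet normal 0.095 -0.980 -0.175
outer loop
vertex 2.144 -3.47 0.171
vertex 1.222 -3.441 -0.491
vertex 2.249 -3.261 -0.941
endloop
endfacet
facet normal 0.717 -0.376 0.587
outer loop
vertex 2.212 -2.48 0.722
vertex 2.144 -3.47 0.171
vertex 2.861 -2.667 -0.191
endloop
endfacet
facet normal -0.522 -0.833 0.181
outer loop
vertex -3.255 -3.424 0.672
vertex -3.808 -3.206 0.079
vertex -2.334 -4.254 -0.491
endloop
endfacet
facet normal 0.659 -0.259 0.706
outer loop
vertex -1.332 -2.654 -0.839
vertex -3.255 -3.424 0.672
vertex -2.334 -4.254 -0.491
endloop
endfacet
facet normal -0.522 -0.833 0.181
outer loop
vertex -2.334 -4.254 -0.491
vertex -3.808 -3.206 0.079
vertex -2.888 -4.036 -1.085
endloop
endfacet
facet normal 0.542 -0.488 -0.684
outer loop
vertex -2.888 -4.036 -1.085
vertex -1.332 -2.654 -0.839
vertex -2.334 -4.254 -0.491
endloop
endfacet
facet normal -0.542 0.488 0.684
outer loop
vertex -3.255 -3.424 0.672
vertex -2.806 -1.606 -0.269
vertex -3.808 -3.206 0.079
endloop
endfacet
facet normal 0.659 -0.260 0.706
outer loop
vertex -2.252 -1.824 0.325
vertex -3.255 -3.424 0.672
vertex -1.332 -2.654 -0.839
endloop
endfacet
facet normal -0.542 0.488 0.684
outer loop
vertex -2.252 -1.824 0.325
vertex -2.806 -1.606 -0.269
vertex -3.255 -3.424 0.672
endloop
endfacet
facet normal -0.659 0.259 -0.706
outer loop
vertex -3.808 -3.206 0.079
vertex -2.806 -1.606 -0.269
vertex -2.888 -4.036 -1.085
endloop
endfacet
facet normal 0.542 -0.488 -0.684
outer loop
vertex -1.885 -2.436 -1.432
vertex -1.332 -2.654 -0.839
vertex -2.888 -4.036 -1.085
endloop
endfacet
facet normal -0.658 0.259 -0.707
outer loop
vertex -2.888 -4.036 -1.085
vertex -2.806 -1.606 -0.269
vertex -1.885 -2.436 -1.432
endloop
endfacet
facet normal 0.523 0.833 -0.181
outer loop
vertex -1.885 -2.436 -1.432
vertex -2.252 -1.824 0.325
vertex -1.332 -2.654 -0.839
endloop
endfacet
facet normal 0.522 0.833 -0.181
outer loop
vertex -2.806 -1.606 -0.269
vertex -2.252 -1.824 0.325
vertex -1.885 -2.436 -1.432
endloop
endfacet

endsolid
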